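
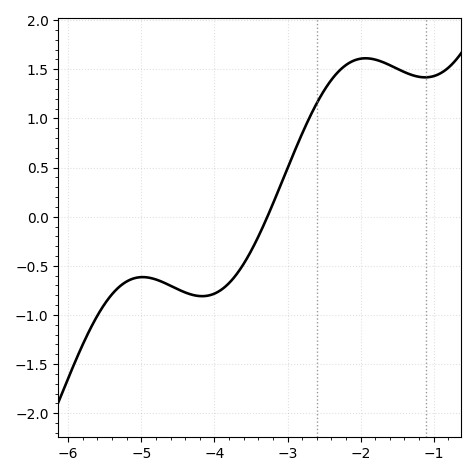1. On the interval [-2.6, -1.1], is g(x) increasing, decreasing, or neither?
neither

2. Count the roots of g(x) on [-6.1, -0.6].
1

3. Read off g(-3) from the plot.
0.493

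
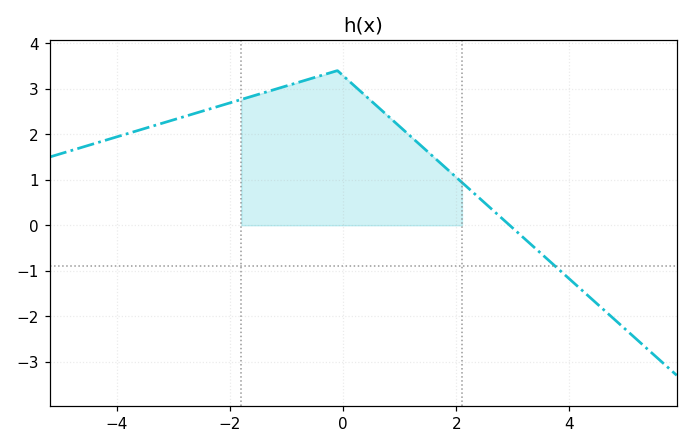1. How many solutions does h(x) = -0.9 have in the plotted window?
1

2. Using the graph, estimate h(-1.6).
2.8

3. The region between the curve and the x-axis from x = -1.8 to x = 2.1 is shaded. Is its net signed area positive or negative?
positive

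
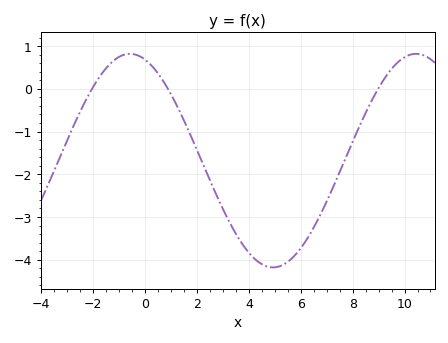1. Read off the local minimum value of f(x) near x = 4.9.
-4.18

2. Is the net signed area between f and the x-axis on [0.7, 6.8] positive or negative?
negative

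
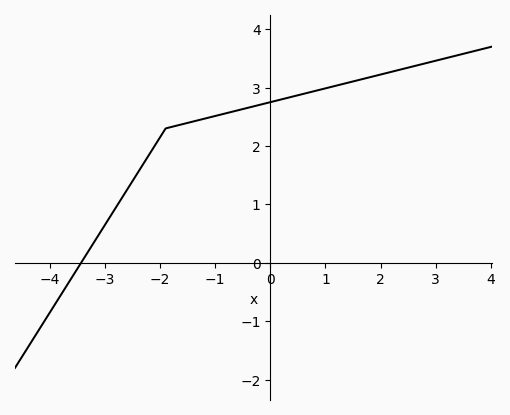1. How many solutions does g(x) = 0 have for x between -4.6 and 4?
1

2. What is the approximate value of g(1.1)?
3.01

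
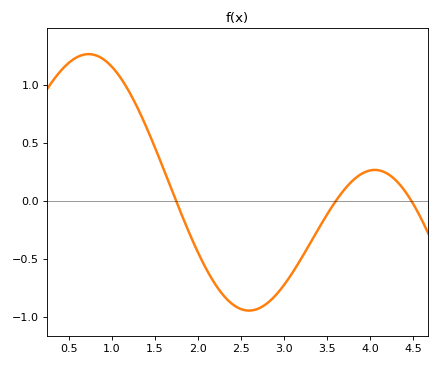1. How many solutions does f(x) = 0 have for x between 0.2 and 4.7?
3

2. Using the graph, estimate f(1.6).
0.279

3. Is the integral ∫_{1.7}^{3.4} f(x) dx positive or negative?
negative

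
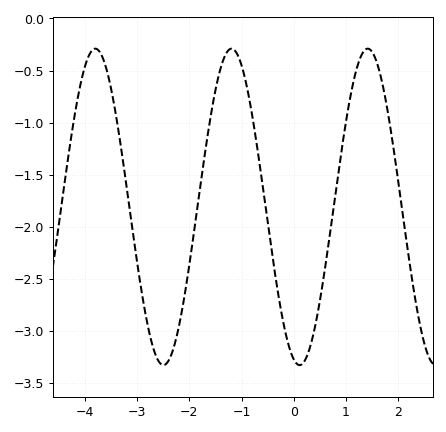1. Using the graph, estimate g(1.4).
-0.3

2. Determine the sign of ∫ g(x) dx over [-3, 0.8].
negative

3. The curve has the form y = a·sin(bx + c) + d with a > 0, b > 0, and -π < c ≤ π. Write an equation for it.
y = 1.52sin(2.4x - 1.8) - 1.81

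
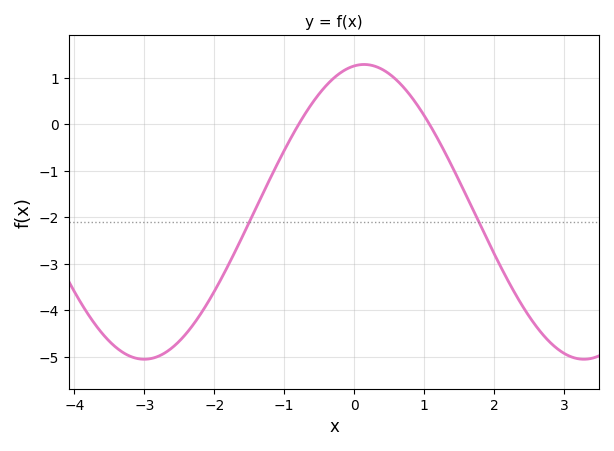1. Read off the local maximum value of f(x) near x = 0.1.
1.3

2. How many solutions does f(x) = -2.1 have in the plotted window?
2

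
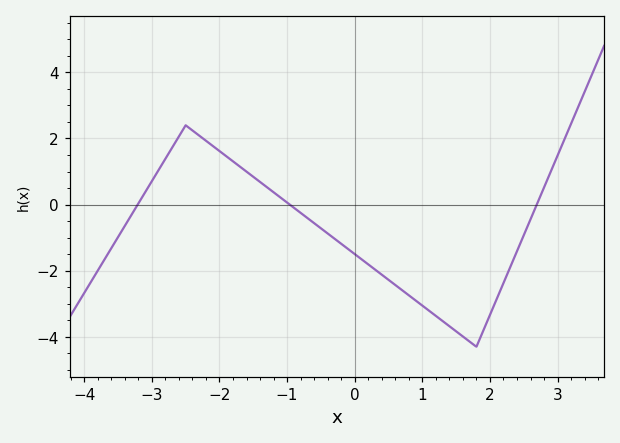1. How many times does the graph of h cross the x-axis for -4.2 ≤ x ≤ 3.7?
3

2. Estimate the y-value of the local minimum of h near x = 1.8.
-4.3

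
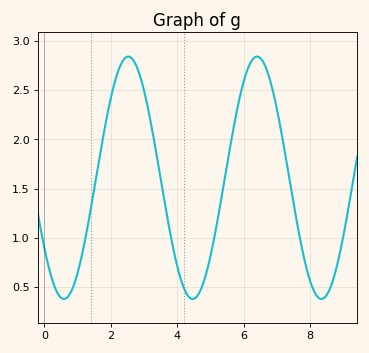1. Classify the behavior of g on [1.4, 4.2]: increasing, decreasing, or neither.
neither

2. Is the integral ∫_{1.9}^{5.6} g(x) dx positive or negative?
positive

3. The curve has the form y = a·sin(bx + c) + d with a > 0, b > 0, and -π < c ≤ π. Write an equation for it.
y = 1.23sin(1.6x - 2.5) + 1.61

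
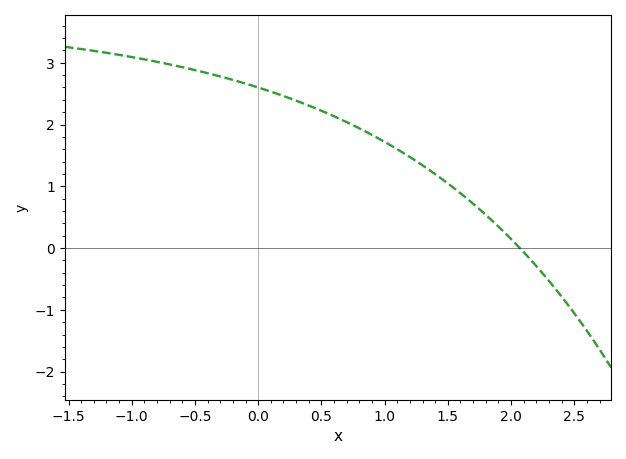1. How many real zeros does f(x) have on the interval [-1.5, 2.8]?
1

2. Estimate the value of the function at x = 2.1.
-0.1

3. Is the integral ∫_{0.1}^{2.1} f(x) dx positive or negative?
positive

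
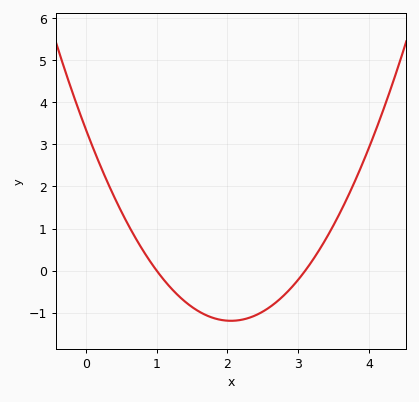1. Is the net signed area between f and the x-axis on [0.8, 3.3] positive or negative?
negative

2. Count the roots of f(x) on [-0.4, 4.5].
2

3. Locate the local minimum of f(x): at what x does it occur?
2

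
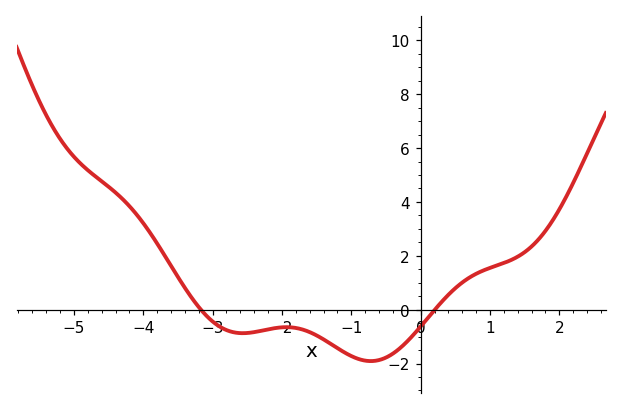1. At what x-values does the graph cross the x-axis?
-3.17, 0.205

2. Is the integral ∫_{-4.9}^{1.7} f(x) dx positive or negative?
positive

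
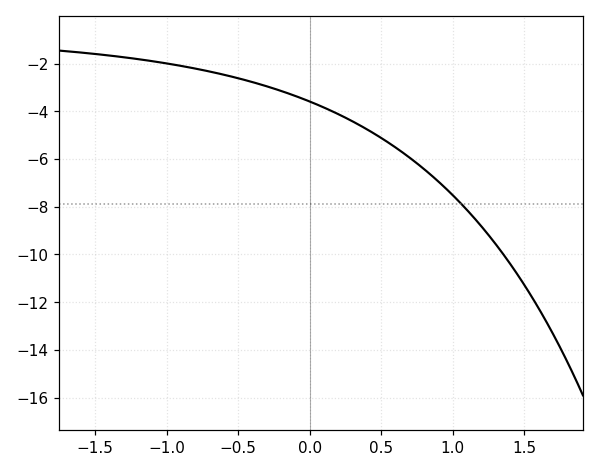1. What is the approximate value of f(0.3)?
-4.4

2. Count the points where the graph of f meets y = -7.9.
1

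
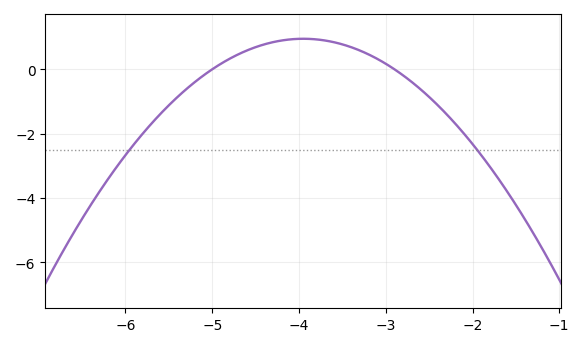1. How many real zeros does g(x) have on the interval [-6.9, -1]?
2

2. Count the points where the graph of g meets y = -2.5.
2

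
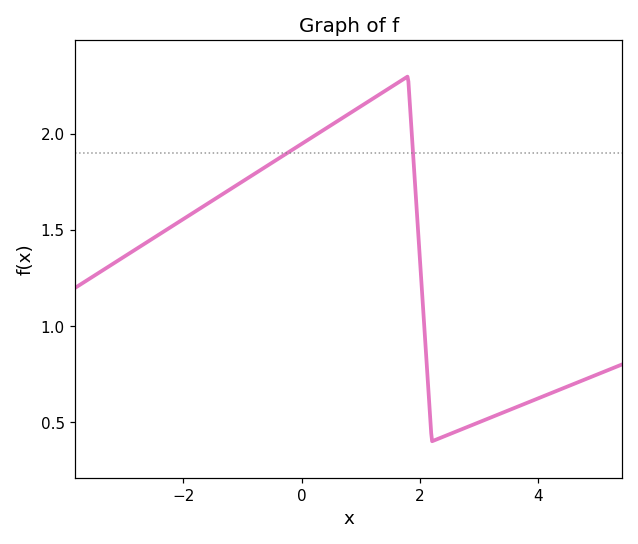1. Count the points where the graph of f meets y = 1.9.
2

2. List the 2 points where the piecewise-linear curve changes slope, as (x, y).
(1.8, 2.3); (2.2, 0.4)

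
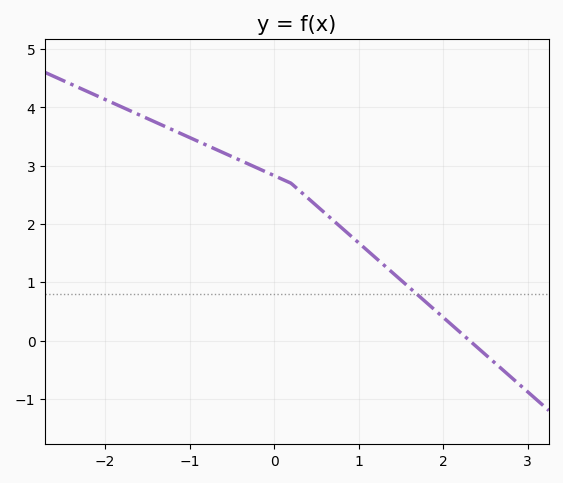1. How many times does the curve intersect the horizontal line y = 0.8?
1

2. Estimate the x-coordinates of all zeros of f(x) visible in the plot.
2.3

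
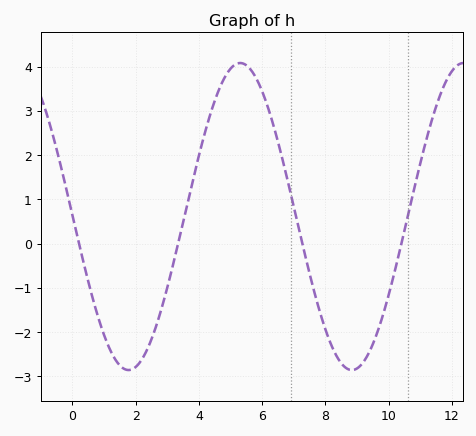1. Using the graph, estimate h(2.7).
-1.75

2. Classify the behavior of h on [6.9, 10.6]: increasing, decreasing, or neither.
neither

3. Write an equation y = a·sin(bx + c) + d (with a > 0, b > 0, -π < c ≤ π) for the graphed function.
y = 3.47sin(0.89x + 3.13) + 0.61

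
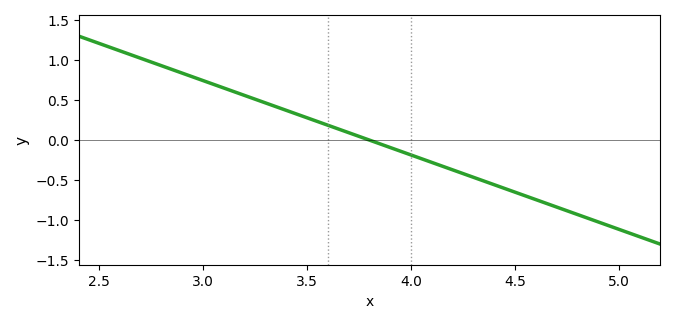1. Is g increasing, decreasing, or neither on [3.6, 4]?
decreasing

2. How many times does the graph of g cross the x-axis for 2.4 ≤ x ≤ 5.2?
1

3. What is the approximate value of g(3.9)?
-0.1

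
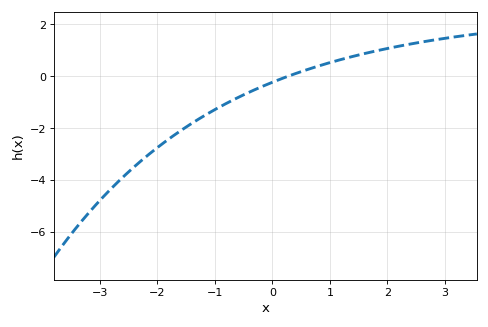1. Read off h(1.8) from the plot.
0.979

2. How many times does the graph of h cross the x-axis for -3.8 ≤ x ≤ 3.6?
1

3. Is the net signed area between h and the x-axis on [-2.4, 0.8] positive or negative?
negative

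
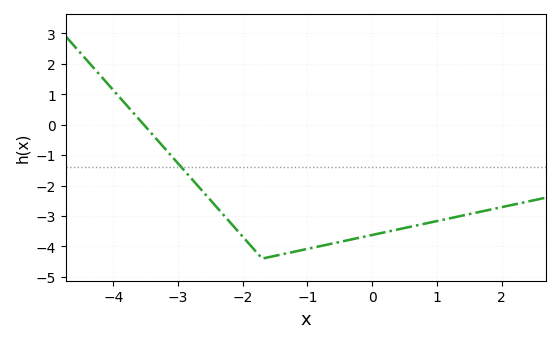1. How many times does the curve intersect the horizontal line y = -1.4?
1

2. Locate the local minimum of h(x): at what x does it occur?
-1.7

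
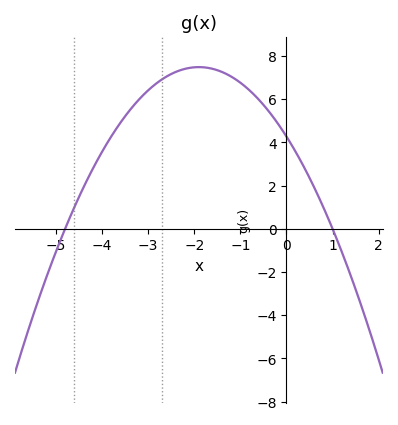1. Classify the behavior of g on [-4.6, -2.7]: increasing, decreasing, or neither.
increasing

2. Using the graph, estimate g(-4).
3.56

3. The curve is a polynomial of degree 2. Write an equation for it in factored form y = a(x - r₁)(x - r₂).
y = -0.89(x + 4.8)(x - 1)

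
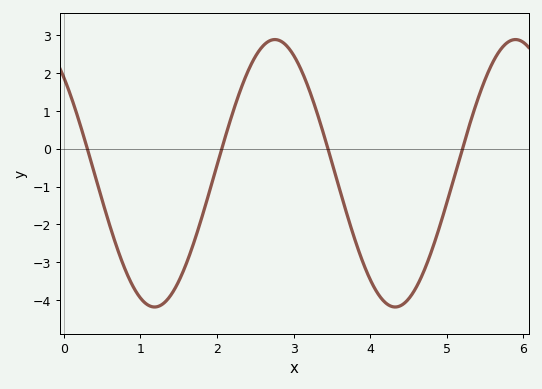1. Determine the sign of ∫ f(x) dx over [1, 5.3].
negative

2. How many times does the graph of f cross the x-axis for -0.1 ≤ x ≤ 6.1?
4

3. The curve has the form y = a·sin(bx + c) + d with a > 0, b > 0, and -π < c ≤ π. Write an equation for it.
y = 3.54sin(2x + 2.3) - 0.65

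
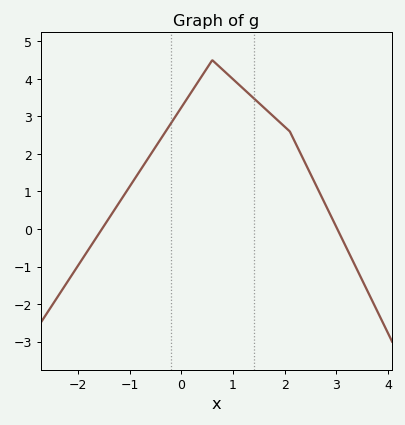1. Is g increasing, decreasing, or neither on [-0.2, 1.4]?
neither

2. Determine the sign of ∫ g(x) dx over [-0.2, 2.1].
positive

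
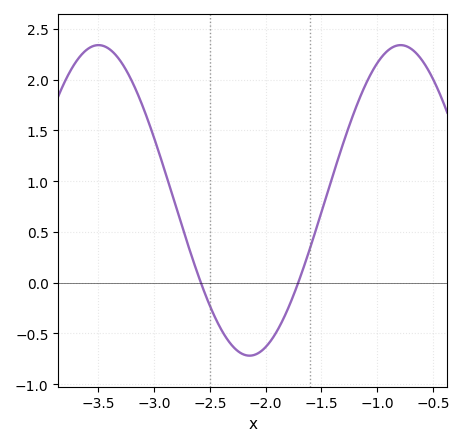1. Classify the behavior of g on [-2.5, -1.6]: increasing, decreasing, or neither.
neither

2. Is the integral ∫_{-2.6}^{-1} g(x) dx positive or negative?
positive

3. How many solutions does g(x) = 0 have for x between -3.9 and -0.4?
2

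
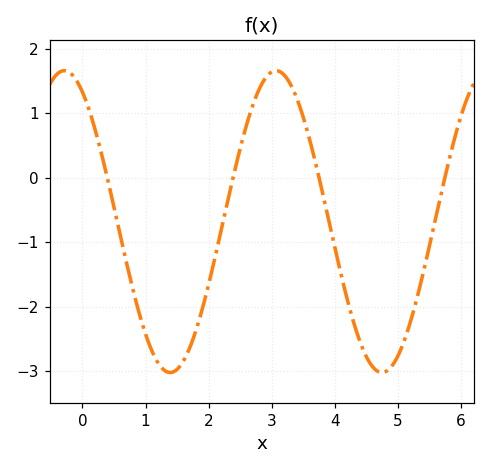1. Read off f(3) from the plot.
1.64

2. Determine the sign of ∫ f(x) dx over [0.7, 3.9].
negative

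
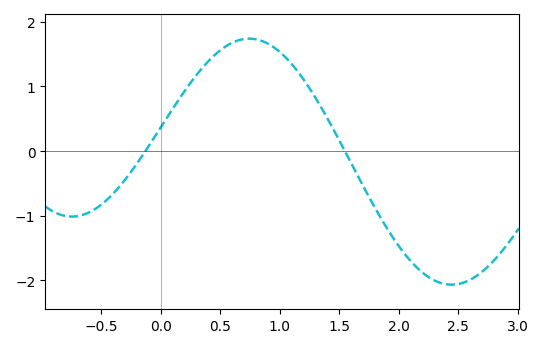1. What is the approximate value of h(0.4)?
1.39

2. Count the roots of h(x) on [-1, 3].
2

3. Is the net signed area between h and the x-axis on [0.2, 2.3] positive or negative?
positive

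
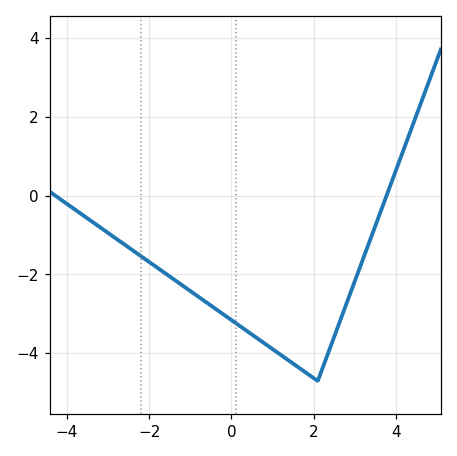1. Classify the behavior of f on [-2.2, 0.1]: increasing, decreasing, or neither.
decreasing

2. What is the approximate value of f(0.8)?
-3.8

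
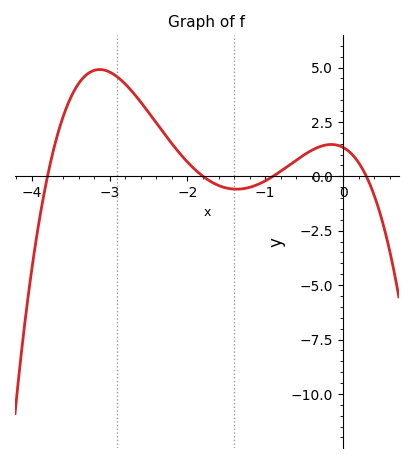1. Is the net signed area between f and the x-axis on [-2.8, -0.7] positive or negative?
positive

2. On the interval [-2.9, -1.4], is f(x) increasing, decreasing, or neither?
decreasing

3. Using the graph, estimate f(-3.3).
4.67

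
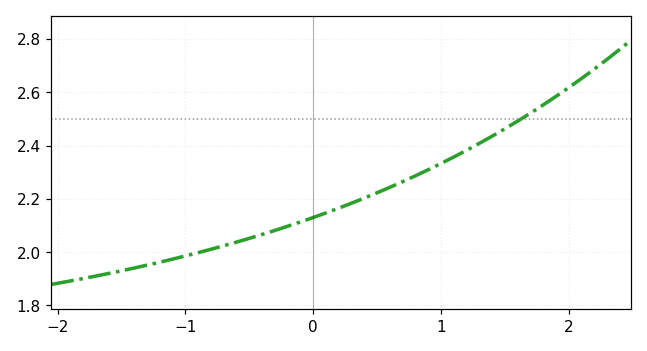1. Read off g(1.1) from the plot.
2.36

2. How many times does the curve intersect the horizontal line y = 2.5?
1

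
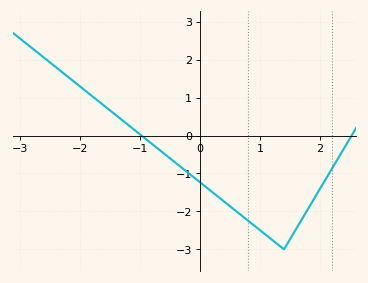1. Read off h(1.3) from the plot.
-2.87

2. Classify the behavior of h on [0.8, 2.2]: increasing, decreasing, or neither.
neither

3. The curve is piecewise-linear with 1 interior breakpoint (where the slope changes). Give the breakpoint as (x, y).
(1.4, -3)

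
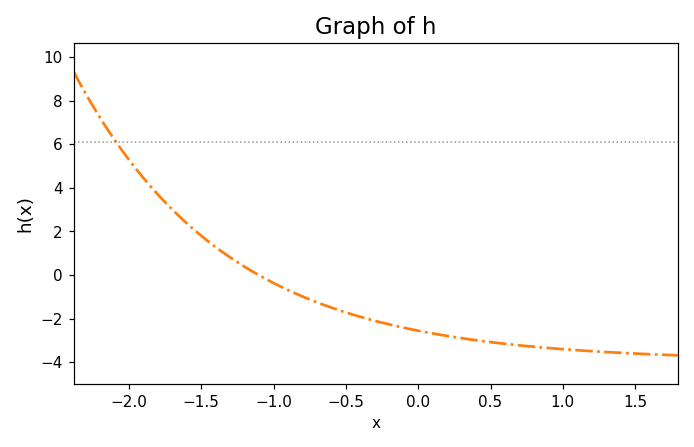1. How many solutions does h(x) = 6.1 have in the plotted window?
1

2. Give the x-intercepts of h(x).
-1.1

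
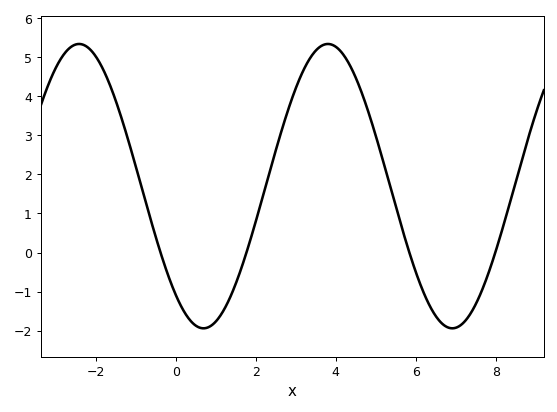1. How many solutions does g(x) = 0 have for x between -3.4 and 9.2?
4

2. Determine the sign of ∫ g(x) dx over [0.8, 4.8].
positive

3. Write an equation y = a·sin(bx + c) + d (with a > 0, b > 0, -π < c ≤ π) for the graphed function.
y = 3.64sin(1x - 2.3) + 1.7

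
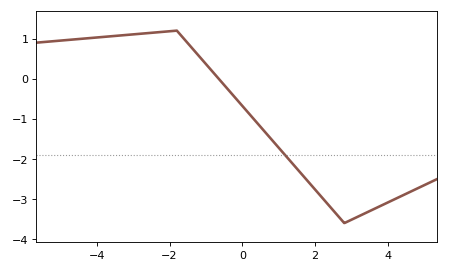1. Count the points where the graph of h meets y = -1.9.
1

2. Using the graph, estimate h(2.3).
-3.08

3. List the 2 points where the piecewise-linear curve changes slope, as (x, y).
(-1.8, 1.2); (2.8, -3.6)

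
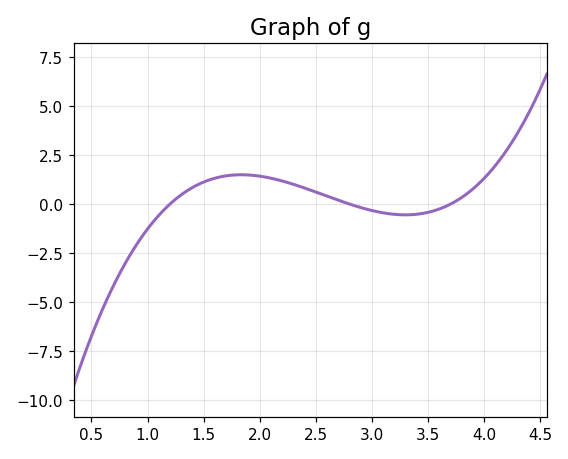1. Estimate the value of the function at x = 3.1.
-0.448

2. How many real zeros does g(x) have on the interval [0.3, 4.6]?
3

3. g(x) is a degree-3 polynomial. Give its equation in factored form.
y = 1.31(x - 1.2)(x - 2.8)(x - 3.7)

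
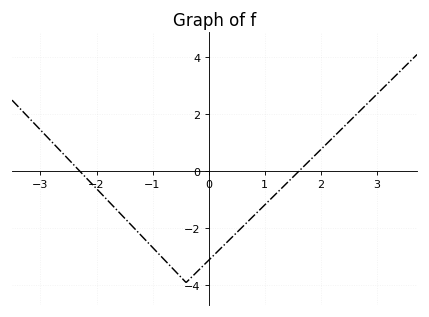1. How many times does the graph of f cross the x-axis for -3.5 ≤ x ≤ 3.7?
2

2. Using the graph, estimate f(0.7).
-1.77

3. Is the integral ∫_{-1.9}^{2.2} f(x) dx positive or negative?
negative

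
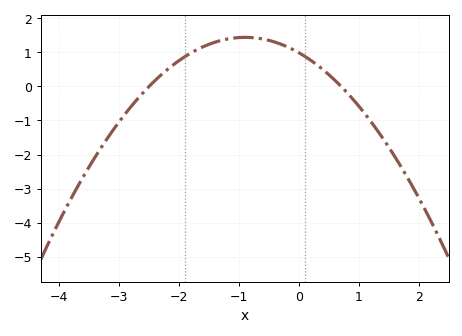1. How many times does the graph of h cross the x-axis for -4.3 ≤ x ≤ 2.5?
2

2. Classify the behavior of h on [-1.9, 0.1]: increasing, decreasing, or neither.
neither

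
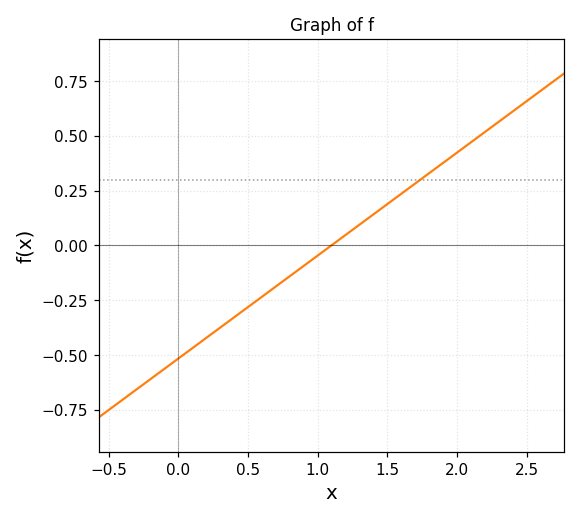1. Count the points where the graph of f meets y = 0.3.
1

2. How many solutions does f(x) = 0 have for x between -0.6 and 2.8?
1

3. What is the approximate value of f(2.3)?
0.564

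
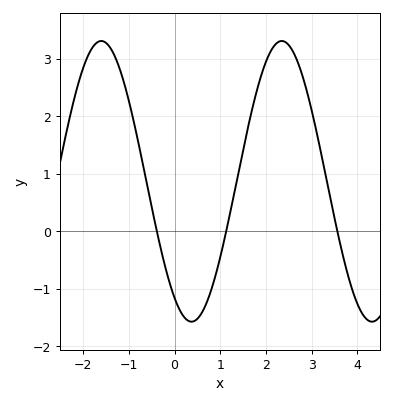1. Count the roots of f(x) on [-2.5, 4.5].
3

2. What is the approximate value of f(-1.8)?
3.19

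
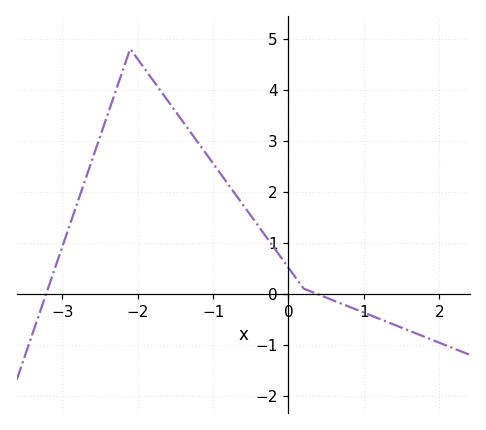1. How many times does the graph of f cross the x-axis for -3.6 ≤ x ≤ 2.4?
2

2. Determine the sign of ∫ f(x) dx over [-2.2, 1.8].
positive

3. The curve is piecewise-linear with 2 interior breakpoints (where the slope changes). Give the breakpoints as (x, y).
(-2.1, 4.8); (0.2, 0.1)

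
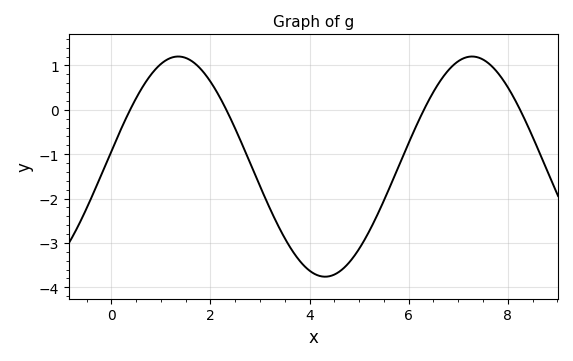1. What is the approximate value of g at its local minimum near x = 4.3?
-3.8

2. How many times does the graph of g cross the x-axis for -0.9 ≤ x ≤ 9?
4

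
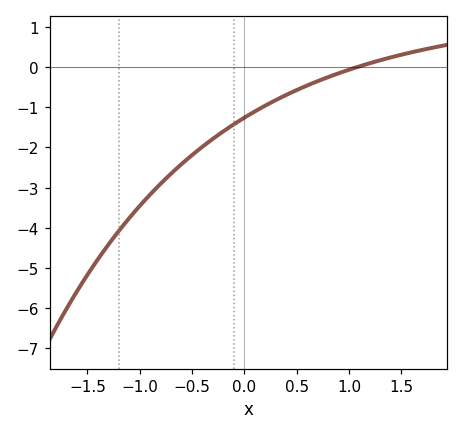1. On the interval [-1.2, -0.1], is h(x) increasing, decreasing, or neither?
increasing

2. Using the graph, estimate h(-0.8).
-2.9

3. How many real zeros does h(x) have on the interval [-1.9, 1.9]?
1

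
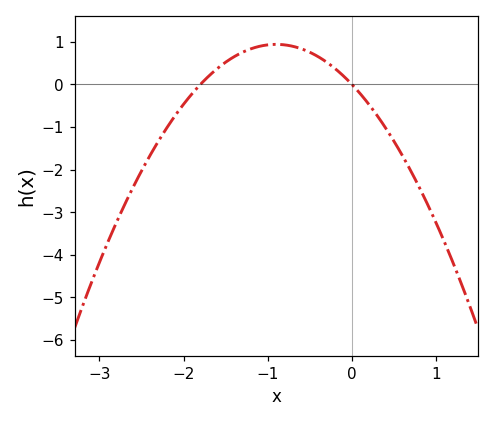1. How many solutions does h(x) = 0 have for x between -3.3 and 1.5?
2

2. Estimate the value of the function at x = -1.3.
0.8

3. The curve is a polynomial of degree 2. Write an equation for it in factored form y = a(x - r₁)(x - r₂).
y = -1.16(x + 1.8)(x - 0)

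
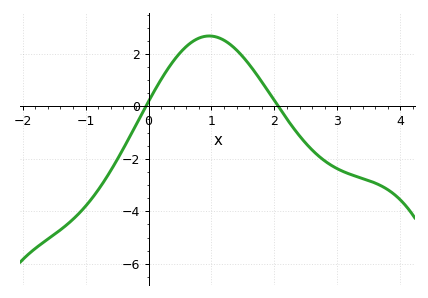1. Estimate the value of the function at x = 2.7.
-1.89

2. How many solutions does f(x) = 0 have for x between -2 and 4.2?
2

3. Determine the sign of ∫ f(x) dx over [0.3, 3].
positive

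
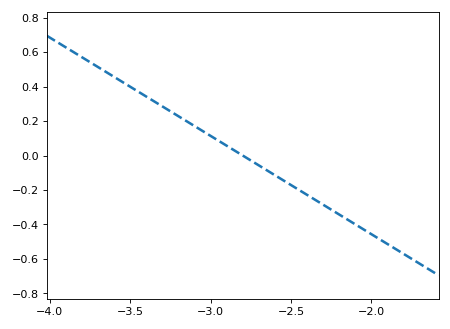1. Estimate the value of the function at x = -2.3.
-0.285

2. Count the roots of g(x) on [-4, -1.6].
1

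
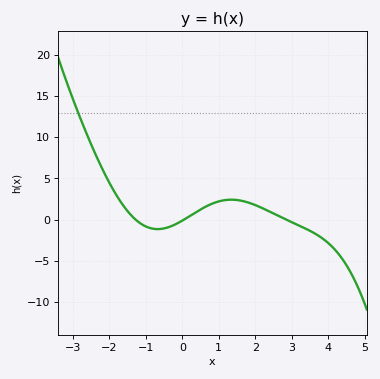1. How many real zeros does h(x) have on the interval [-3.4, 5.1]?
3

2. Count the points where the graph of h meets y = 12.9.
1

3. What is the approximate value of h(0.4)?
0.979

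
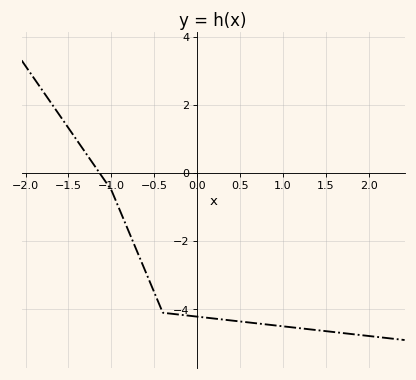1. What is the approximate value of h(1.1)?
-4.6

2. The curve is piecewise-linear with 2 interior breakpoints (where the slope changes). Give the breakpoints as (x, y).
(-1, -0.5); (-0.4, -4.1)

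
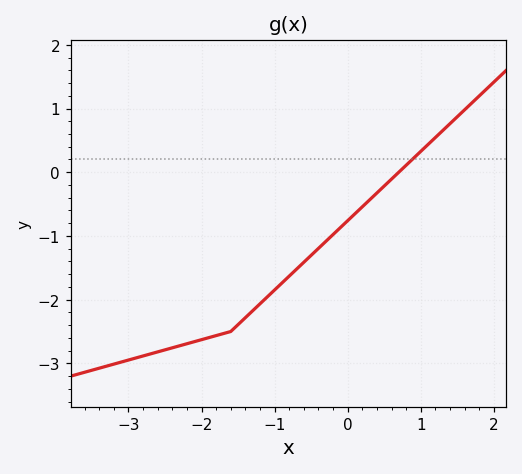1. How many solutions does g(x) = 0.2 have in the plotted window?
1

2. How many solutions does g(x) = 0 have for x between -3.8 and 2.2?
1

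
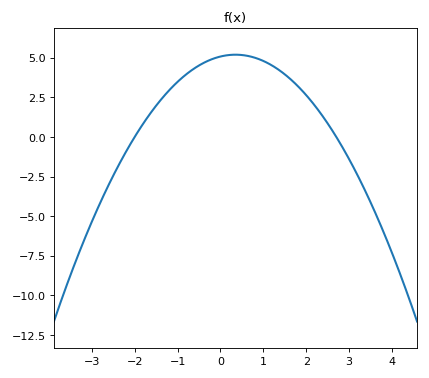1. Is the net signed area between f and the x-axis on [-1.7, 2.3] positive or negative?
positive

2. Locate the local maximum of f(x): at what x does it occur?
0.35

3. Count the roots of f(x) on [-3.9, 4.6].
2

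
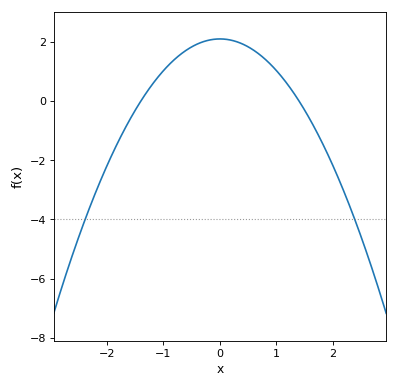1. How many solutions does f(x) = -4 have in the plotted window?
2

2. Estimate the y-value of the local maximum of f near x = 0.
2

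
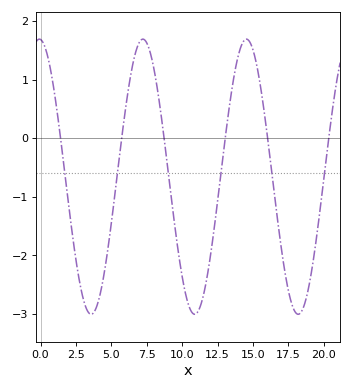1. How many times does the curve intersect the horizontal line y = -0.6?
6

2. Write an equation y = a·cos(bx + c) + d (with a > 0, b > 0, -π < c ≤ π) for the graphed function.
y = 2.35cos(0.86x + 0.07) - 0.66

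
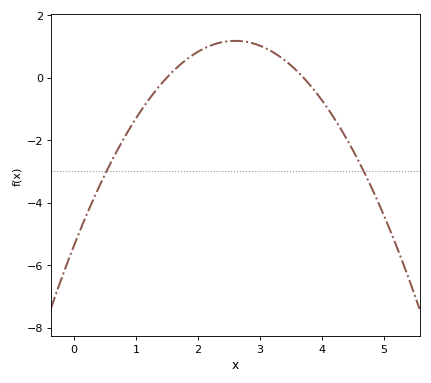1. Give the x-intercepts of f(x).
1.5, 3.7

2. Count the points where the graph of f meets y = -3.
2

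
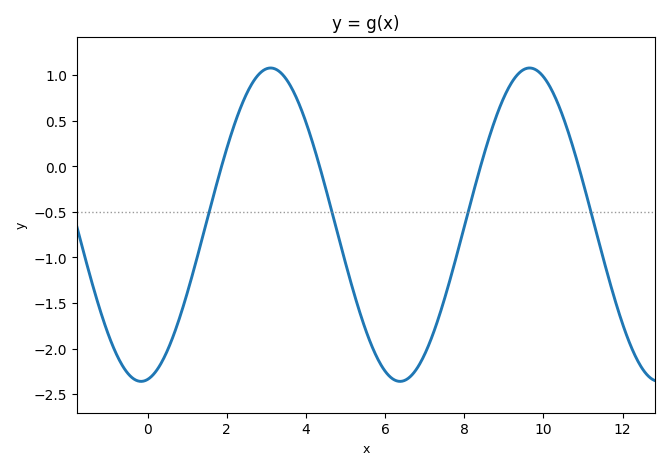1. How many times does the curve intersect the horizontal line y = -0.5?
4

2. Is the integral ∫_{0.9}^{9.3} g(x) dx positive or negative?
negative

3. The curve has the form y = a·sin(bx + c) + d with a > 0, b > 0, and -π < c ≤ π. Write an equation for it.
y = 1.72sin(0.96x - 1.41) - 0.64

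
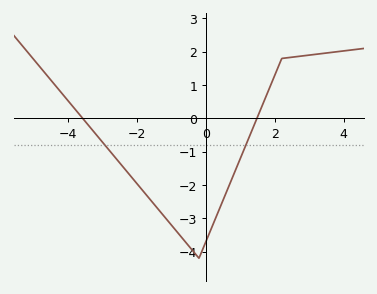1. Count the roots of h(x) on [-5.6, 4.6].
2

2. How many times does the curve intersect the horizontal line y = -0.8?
2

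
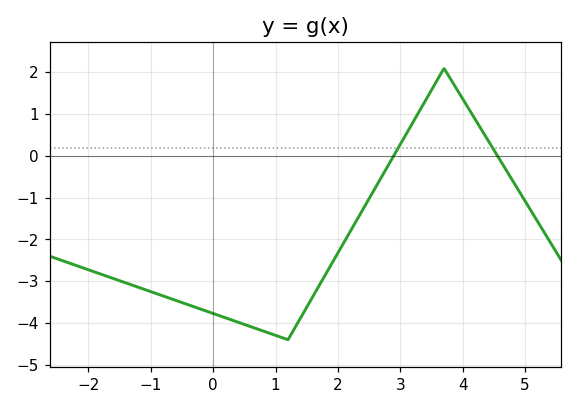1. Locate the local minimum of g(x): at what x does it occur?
1.2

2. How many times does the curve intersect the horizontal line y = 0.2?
2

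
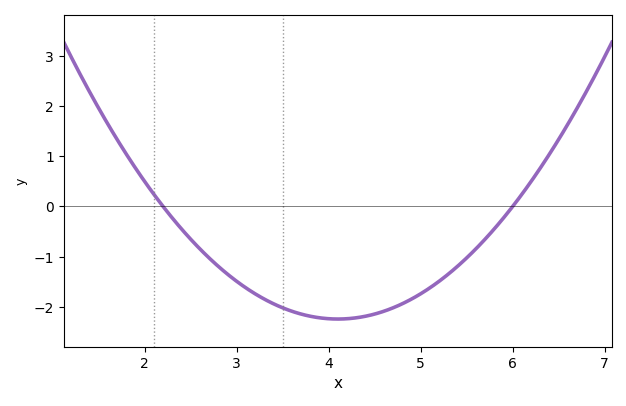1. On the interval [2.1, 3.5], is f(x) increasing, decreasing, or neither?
decreasing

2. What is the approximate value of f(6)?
0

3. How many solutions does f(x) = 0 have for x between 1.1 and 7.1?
2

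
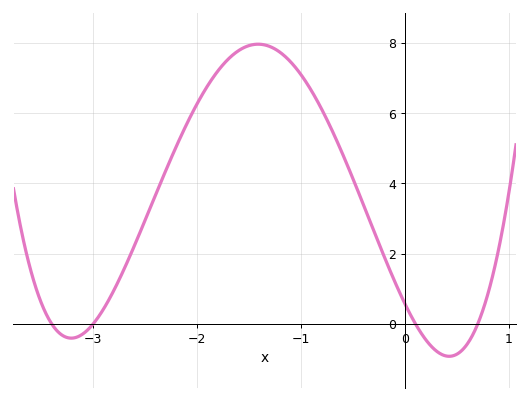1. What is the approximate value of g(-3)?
0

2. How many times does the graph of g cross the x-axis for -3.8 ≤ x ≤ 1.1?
4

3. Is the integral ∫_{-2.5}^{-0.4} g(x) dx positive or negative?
positive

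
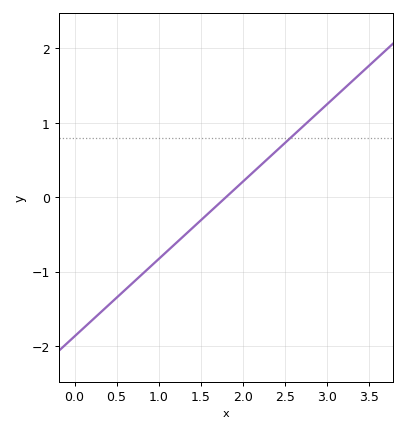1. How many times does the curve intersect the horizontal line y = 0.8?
1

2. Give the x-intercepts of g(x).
1.8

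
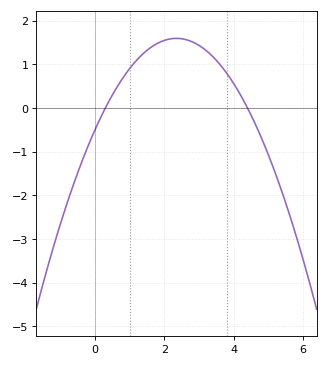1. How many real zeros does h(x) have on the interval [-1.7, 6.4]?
2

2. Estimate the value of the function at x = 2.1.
1.57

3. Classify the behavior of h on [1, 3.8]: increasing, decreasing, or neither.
neither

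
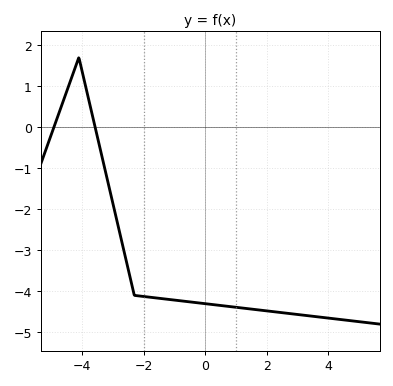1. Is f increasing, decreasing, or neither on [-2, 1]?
decreasing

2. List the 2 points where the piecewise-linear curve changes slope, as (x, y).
(-4.1, 1.7); (-2.3, -4.1)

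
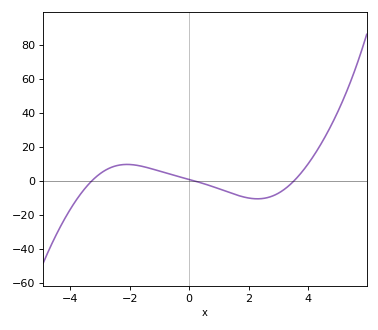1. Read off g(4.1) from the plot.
12.6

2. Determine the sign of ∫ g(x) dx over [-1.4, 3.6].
negative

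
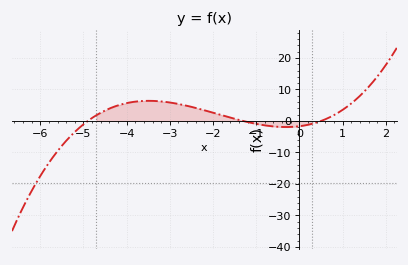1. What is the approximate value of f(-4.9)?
0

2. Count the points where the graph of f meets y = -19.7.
1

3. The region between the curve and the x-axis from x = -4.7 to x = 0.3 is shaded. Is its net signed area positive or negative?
positive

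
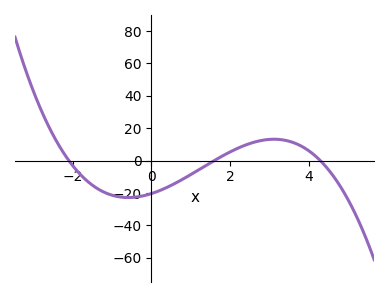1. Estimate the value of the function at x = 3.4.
12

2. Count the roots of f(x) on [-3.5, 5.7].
3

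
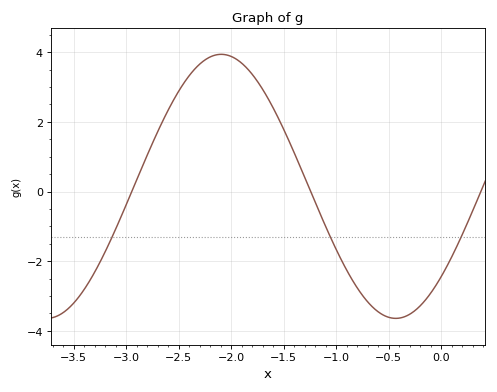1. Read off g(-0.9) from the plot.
-2.2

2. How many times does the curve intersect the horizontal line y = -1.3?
3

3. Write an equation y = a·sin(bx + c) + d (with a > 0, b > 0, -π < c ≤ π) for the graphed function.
y = 3.79sin(1.9x - 0.75) + 0.15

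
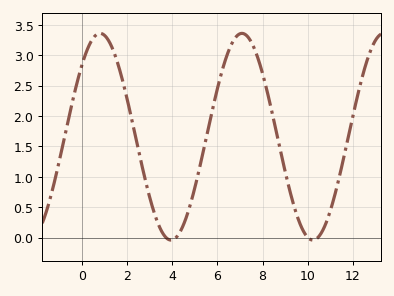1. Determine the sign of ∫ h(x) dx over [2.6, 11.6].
positive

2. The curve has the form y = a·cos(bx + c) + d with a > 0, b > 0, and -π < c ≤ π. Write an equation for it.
y = 1.7cos(1x - 0.8) + 1.66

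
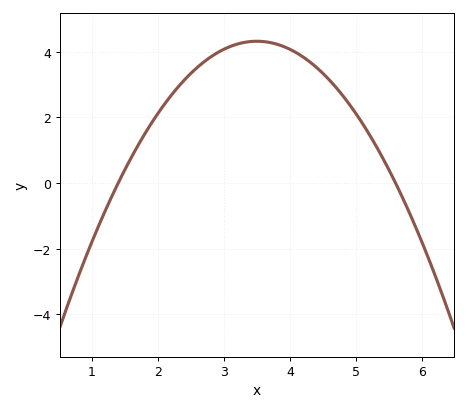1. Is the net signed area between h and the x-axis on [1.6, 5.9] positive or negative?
positive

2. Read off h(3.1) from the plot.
4.17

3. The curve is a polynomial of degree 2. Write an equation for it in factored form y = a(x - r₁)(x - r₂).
y = -0.98(x - 1.4)(x - 5.6)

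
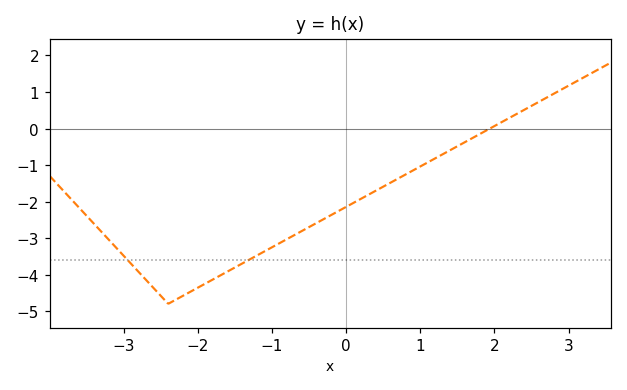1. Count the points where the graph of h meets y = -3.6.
2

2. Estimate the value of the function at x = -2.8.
-3.9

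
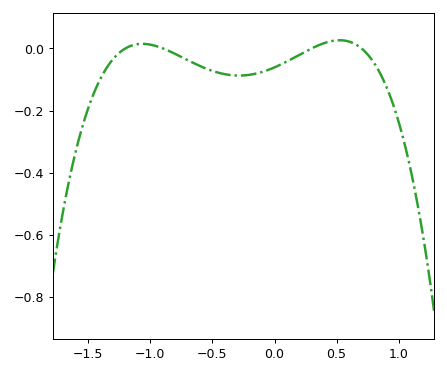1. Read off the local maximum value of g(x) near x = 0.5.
0.026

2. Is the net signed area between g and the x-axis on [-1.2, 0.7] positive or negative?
negative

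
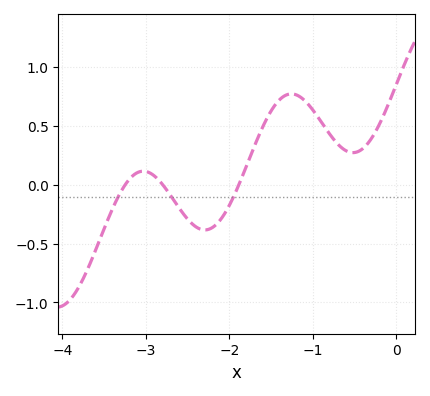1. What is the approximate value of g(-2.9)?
0.1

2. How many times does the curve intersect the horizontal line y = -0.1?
3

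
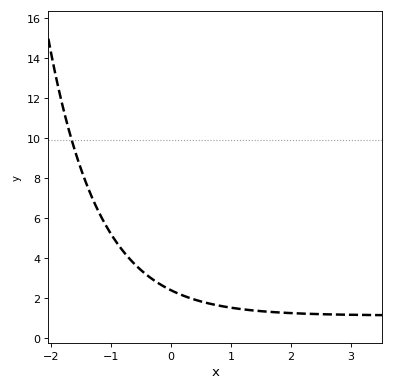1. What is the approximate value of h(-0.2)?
2.71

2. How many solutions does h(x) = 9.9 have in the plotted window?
1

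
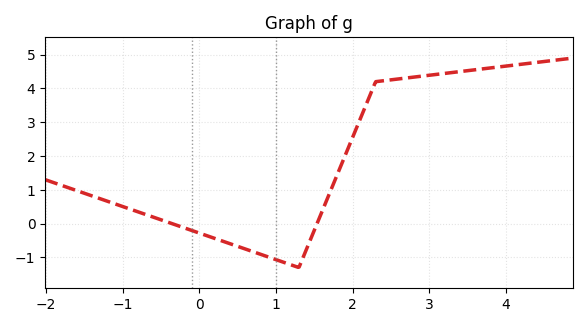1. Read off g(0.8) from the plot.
-0.9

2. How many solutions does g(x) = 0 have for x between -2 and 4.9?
2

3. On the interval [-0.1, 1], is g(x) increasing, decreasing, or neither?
decreasing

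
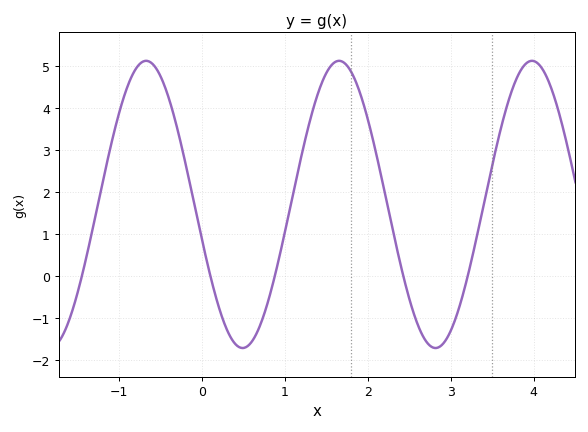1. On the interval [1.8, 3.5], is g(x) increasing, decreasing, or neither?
neither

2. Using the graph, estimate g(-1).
3.9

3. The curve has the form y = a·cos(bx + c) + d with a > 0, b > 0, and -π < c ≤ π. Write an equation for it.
y = 3.42cos(2.7x + 1.8) + 1.71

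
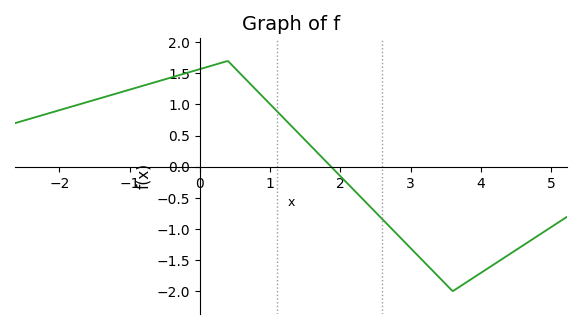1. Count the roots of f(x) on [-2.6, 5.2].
1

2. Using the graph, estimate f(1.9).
-0.034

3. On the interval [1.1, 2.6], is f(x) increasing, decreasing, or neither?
decreasing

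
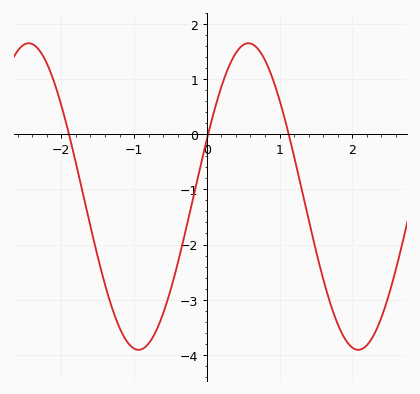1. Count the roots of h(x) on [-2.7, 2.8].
3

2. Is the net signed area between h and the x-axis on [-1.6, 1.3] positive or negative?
negative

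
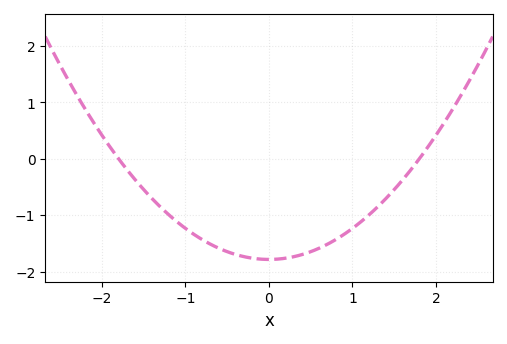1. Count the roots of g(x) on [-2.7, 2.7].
2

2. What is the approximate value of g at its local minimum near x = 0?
-1.8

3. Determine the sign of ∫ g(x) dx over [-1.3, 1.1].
negative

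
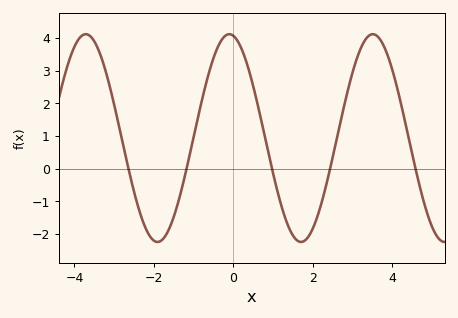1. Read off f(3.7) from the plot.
3.94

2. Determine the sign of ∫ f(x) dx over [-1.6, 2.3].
positive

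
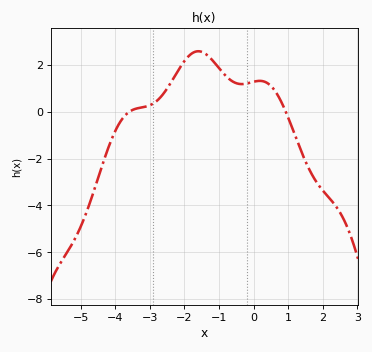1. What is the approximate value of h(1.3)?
-1.4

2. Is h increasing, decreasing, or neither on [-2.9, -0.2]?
neither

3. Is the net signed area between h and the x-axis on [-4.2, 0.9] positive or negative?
positive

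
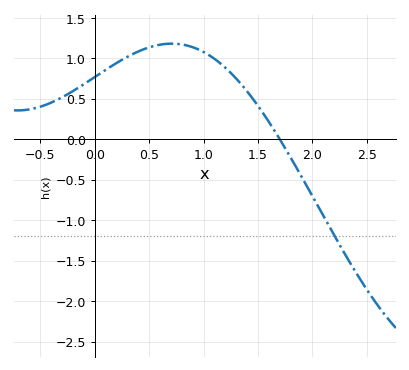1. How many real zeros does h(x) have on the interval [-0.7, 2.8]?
1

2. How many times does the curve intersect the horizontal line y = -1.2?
1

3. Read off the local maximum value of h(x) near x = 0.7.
1.2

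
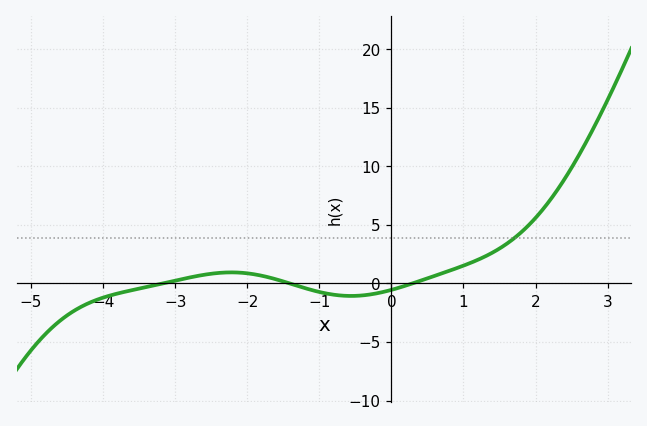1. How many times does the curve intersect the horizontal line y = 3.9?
1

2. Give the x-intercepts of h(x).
-3.2, -1.4, 0.2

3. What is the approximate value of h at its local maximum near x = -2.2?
1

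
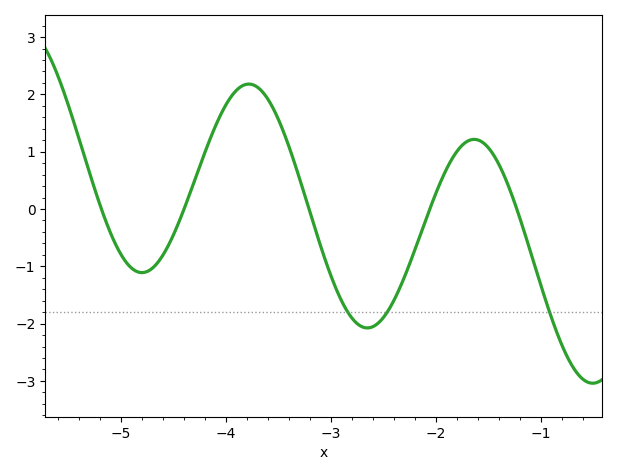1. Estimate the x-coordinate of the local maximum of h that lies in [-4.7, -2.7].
-3.78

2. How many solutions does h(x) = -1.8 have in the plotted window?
3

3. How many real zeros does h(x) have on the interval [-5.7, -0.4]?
5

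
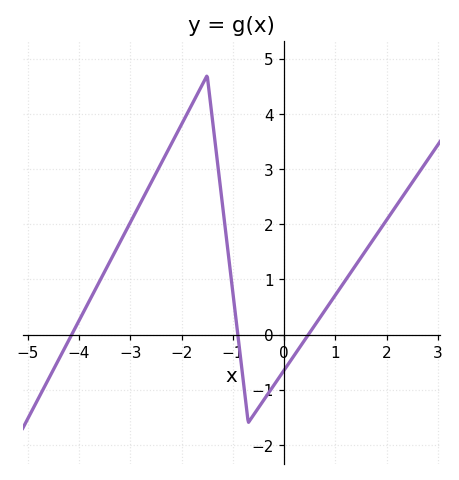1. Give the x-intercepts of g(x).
-4.14, -0.903, 0.474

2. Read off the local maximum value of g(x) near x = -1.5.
4.7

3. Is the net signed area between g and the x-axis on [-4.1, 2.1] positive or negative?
positive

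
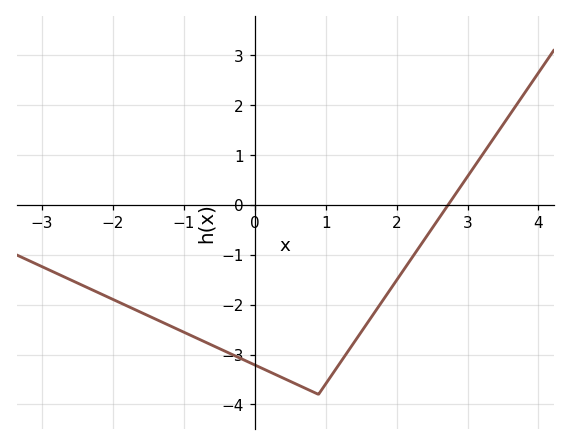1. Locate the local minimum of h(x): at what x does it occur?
0.8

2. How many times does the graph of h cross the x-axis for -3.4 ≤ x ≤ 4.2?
1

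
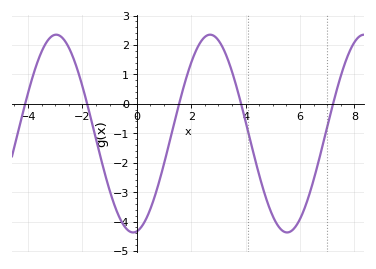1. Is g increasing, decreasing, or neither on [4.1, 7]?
neither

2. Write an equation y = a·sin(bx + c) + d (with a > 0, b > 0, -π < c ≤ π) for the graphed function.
y = 3.36sin(1.1x - 1.4) - 1.01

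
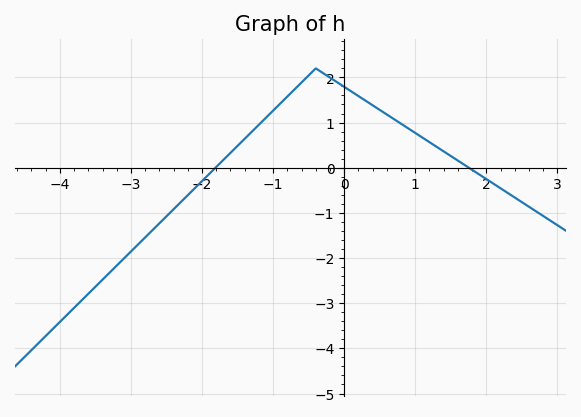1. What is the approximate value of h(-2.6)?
-1.23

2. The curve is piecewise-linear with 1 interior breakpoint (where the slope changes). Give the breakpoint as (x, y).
(-0.4, 2.2)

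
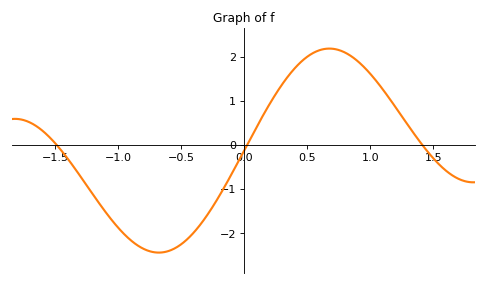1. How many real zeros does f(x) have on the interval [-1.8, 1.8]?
3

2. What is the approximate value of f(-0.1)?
-0.666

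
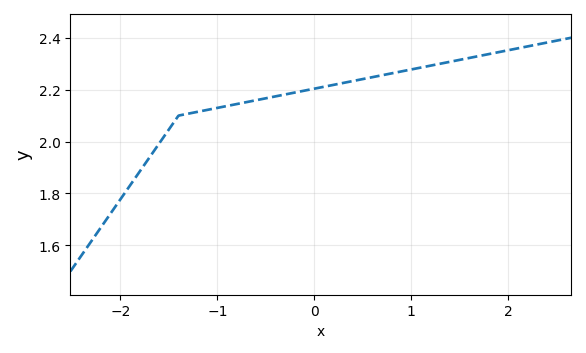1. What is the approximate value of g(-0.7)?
2.16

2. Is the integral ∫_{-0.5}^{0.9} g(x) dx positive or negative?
positive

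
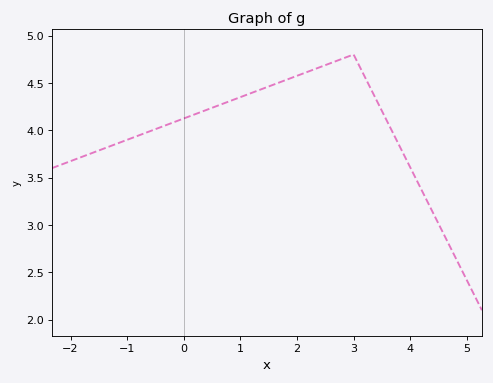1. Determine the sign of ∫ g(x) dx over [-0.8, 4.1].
positive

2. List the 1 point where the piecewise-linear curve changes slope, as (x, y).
(3, 4.8)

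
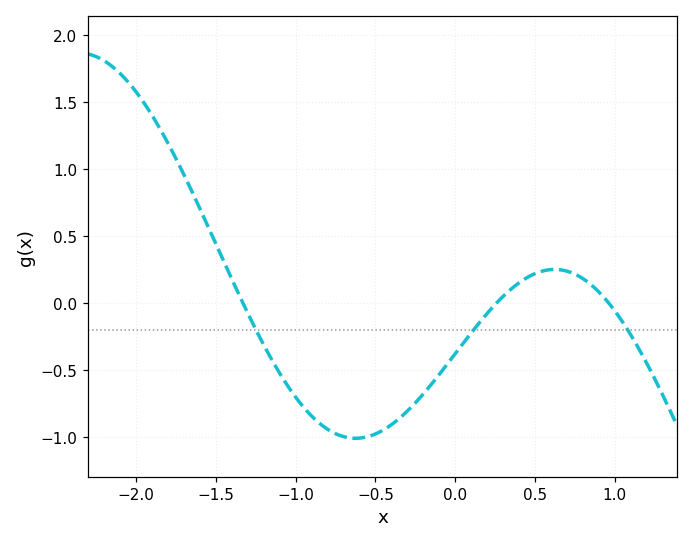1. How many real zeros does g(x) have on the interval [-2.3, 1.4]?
3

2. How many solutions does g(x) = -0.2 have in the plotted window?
3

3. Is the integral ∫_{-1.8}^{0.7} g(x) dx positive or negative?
negative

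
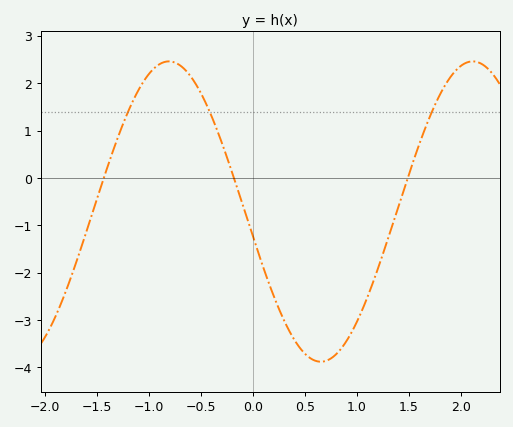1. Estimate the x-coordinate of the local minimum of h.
0.7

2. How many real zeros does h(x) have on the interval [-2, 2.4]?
3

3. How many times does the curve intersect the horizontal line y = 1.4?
3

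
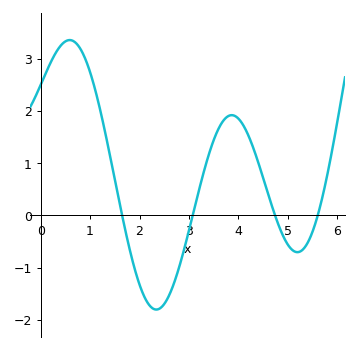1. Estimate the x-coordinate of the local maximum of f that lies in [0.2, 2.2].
0.6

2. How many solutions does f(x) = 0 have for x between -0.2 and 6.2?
4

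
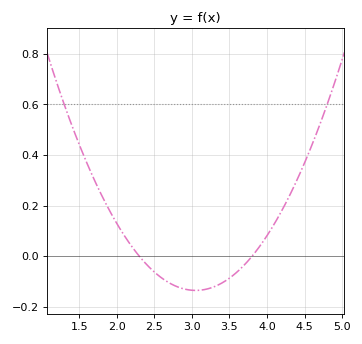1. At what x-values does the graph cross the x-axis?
2.3, 3.8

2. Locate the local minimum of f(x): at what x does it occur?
3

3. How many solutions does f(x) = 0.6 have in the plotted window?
2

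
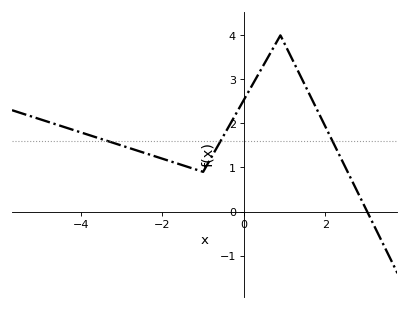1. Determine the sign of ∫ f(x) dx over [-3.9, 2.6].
positive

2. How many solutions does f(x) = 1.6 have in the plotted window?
3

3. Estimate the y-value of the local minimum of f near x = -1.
0.9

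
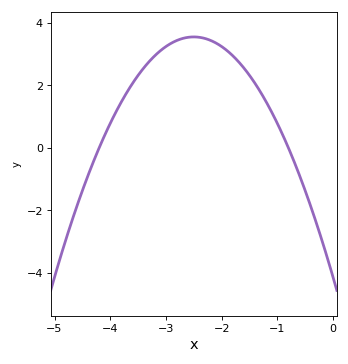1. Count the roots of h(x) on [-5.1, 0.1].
2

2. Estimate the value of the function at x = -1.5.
2.32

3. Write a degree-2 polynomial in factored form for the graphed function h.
y = -1.23(x + 4.2)(x + 0.8)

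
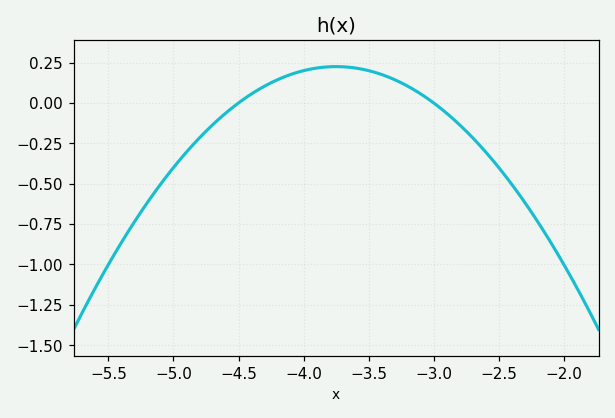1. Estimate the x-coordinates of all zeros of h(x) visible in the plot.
-4.5, -3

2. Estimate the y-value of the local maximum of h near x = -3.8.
0.22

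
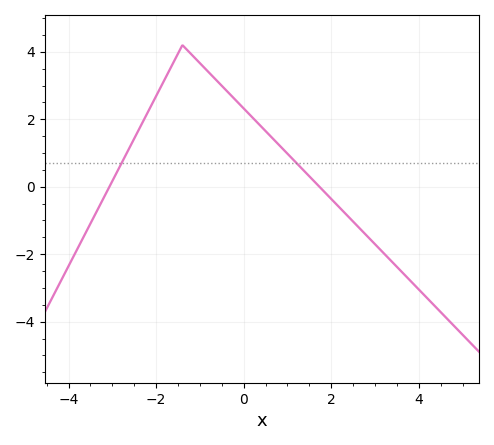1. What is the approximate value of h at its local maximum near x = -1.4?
4.2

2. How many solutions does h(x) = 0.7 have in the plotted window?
2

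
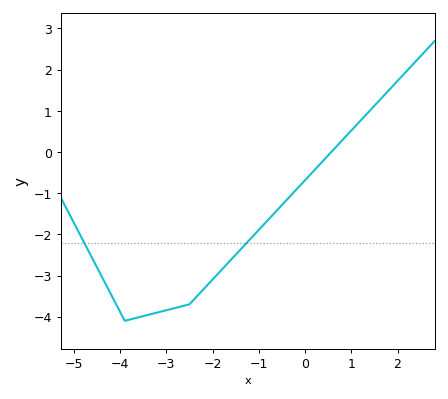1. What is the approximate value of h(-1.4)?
-2.4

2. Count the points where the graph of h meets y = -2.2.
2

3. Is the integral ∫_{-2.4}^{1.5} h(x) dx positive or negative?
negative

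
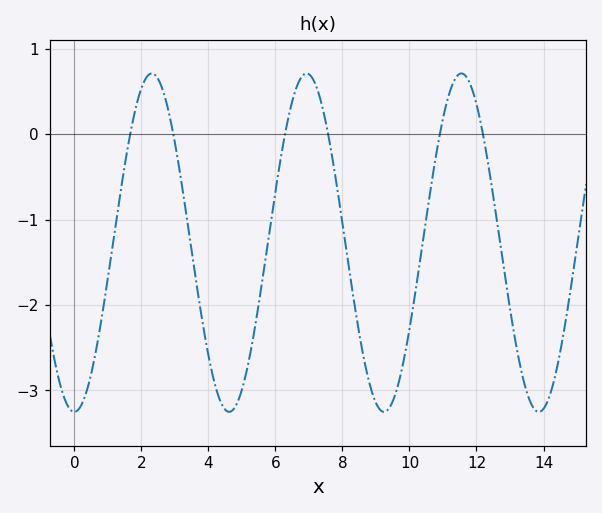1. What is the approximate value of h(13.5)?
-3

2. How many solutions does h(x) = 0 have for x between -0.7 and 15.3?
6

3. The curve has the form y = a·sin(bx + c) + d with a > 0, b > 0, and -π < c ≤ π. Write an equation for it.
y = 1.98sin(1.4x - 1.6) - 1.27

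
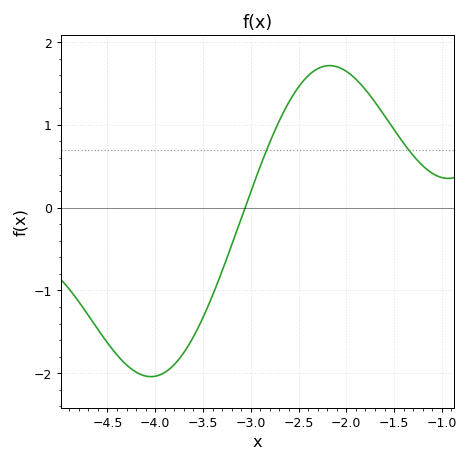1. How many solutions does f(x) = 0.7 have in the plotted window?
2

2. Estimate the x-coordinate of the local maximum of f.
-2.18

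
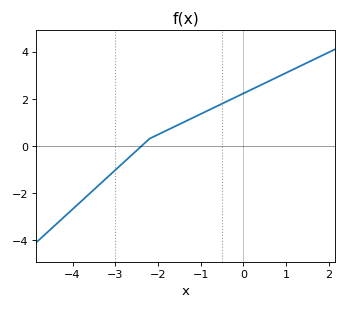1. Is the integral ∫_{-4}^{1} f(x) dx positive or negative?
positive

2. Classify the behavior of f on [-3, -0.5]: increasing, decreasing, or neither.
increasing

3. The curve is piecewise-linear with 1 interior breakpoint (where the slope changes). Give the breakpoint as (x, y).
(-2.2, 0.3)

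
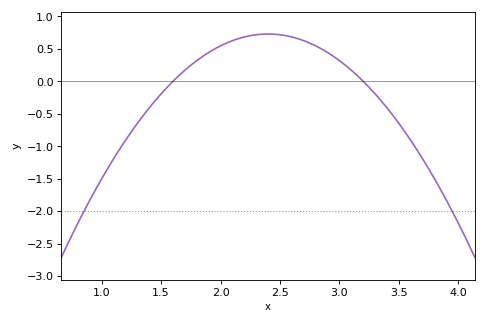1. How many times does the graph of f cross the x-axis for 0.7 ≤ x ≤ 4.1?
2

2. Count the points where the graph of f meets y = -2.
2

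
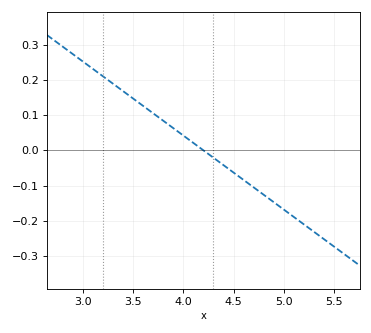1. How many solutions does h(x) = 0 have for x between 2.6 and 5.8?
1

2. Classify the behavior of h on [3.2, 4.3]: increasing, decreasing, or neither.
decreasing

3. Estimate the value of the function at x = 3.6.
0.13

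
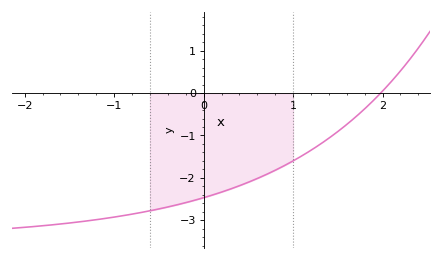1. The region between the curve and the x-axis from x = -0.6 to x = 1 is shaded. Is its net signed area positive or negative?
negative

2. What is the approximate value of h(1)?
-1.6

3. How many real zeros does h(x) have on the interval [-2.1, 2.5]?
1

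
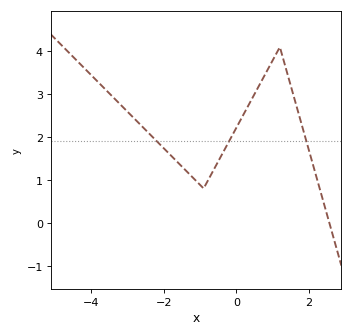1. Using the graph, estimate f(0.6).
3.16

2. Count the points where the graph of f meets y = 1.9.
3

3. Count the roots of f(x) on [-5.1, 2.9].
1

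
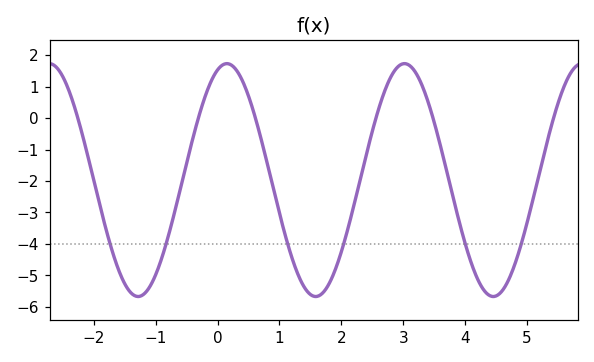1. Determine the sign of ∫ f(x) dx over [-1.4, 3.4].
negative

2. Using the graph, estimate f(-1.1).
-5.4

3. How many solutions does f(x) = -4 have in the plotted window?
6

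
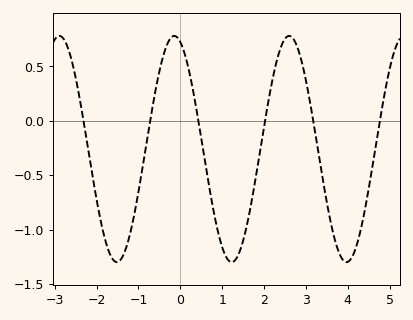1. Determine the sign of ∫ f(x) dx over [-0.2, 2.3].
negative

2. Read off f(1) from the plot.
-1.16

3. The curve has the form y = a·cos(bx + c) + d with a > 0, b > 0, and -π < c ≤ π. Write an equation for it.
y = 1.04cos(2.29x + 0.33) - 0.26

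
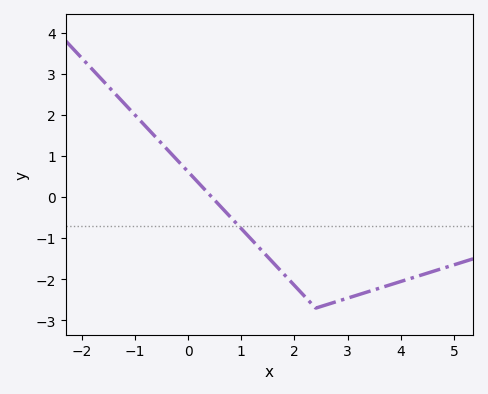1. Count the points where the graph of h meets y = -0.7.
1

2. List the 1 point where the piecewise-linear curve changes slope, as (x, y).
(2.4, -2.7)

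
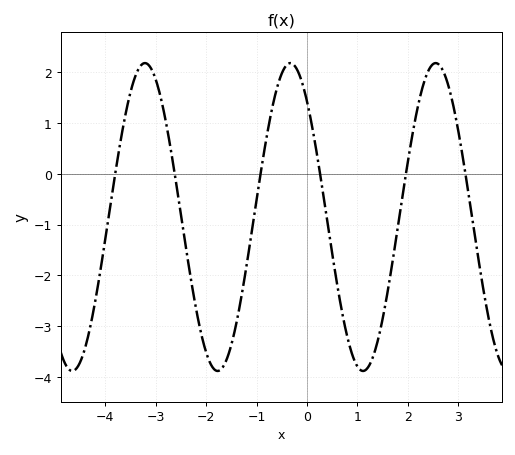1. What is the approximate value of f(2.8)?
1.7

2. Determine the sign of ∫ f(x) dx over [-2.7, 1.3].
negative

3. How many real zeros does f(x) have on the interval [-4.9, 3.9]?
6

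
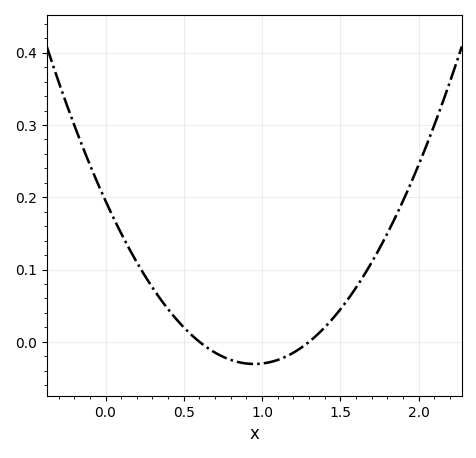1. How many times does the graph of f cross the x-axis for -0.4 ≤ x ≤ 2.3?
2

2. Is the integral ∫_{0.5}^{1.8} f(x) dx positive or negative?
positive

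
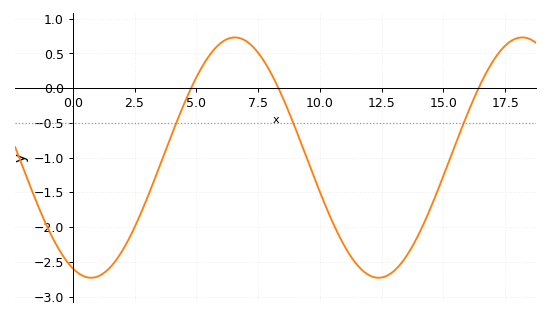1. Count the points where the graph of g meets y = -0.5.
3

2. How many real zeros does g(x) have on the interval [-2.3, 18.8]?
3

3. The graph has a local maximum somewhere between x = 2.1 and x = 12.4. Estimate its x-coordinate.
6.55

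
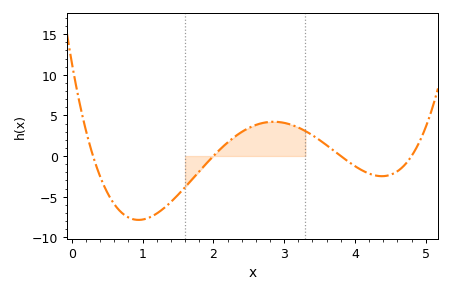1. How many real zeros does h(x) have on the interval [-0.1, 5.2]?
4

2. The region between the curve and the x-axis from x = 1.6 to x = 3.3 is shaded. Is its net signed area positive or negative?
positive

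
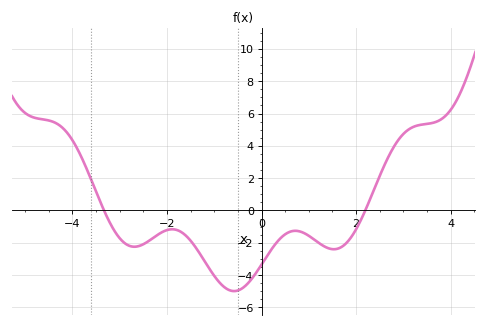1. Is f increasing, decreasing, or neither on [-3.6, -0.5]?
neither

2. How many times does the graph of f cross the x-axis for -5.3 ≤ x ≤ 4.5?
2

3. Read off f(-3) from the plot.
-1.72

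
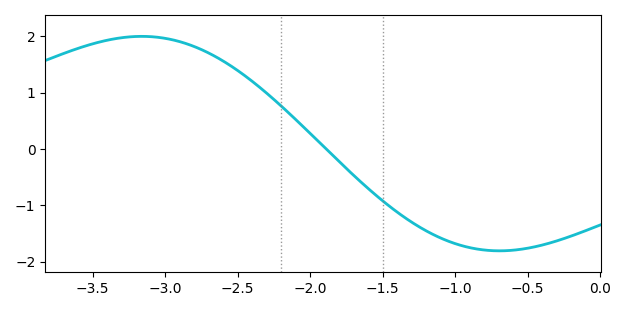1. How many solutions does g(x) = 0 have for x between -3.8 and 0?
1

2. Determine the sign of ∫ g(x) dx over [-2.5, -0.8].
negative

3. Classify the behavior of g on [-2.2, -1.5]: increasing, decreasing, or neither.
decreasing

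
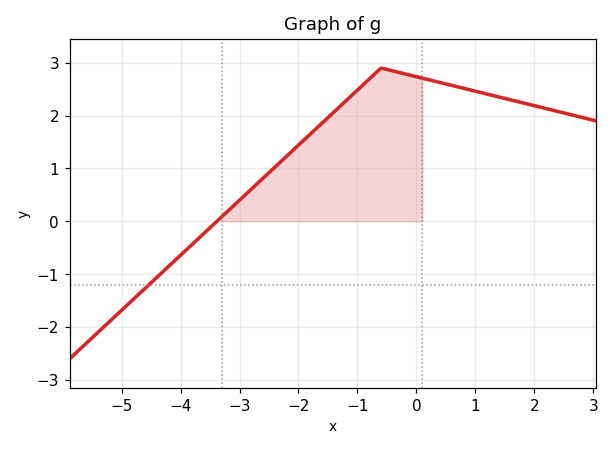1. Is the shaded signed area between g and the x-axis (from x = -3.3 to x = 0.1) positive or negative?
positive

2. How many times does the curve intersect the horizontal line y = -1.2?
1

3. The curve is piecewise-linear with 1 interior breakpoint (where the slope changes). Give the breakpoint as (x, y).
(-0.6, 2.9)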